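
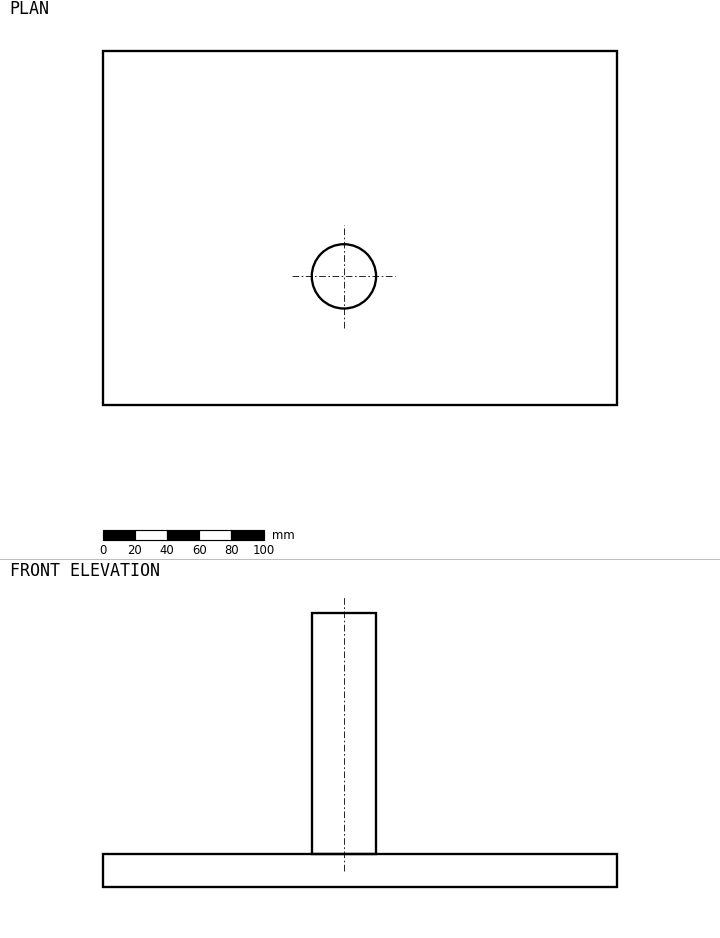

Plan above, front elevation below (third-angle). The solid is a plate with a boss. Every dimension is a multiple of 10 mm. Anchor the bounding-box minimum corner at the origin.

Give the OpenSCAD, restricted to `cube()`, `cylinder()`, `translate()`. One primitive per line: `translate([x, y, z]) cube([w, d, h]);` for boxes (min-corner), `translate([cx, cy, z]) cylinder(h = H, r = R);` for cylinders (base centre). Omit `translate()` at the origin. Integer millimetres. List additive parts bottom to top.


cube([320, 220, 20]);
translate([150, 80, 20]) cylinder(h = 150, r = 20);


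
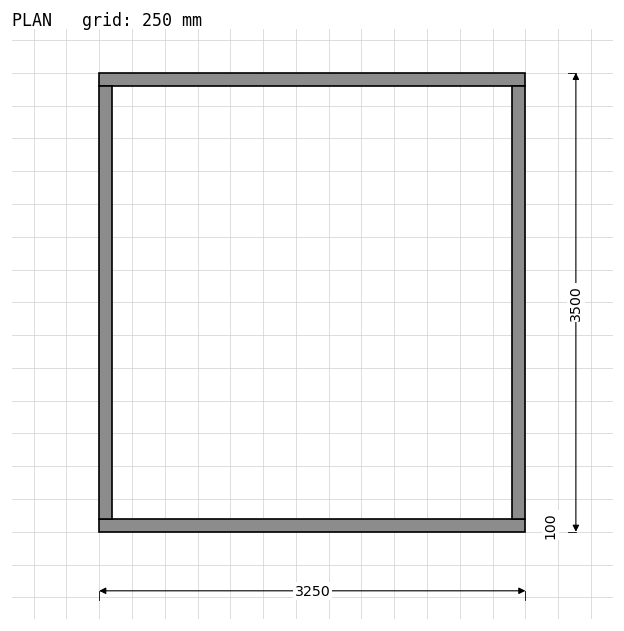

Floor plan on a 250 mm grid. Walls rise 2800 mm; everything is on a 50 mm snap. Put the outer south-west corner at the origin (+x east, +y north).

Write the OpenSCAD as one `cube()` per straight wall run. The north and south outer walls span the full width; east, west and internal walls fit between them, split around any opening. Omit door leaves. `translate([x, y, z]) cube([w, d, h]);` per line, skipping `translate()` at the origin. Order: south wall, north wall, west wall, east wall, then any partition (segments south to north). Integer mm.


cube([3250, 100, 2800]);
translate([0, 3400, 0]) cube([3250, 100, 2800]);
translate([0, 100, 0]) cube([100, 3300, 2800]);
translate([3150, 100, 0]) cube([100, 3300, 2800]);


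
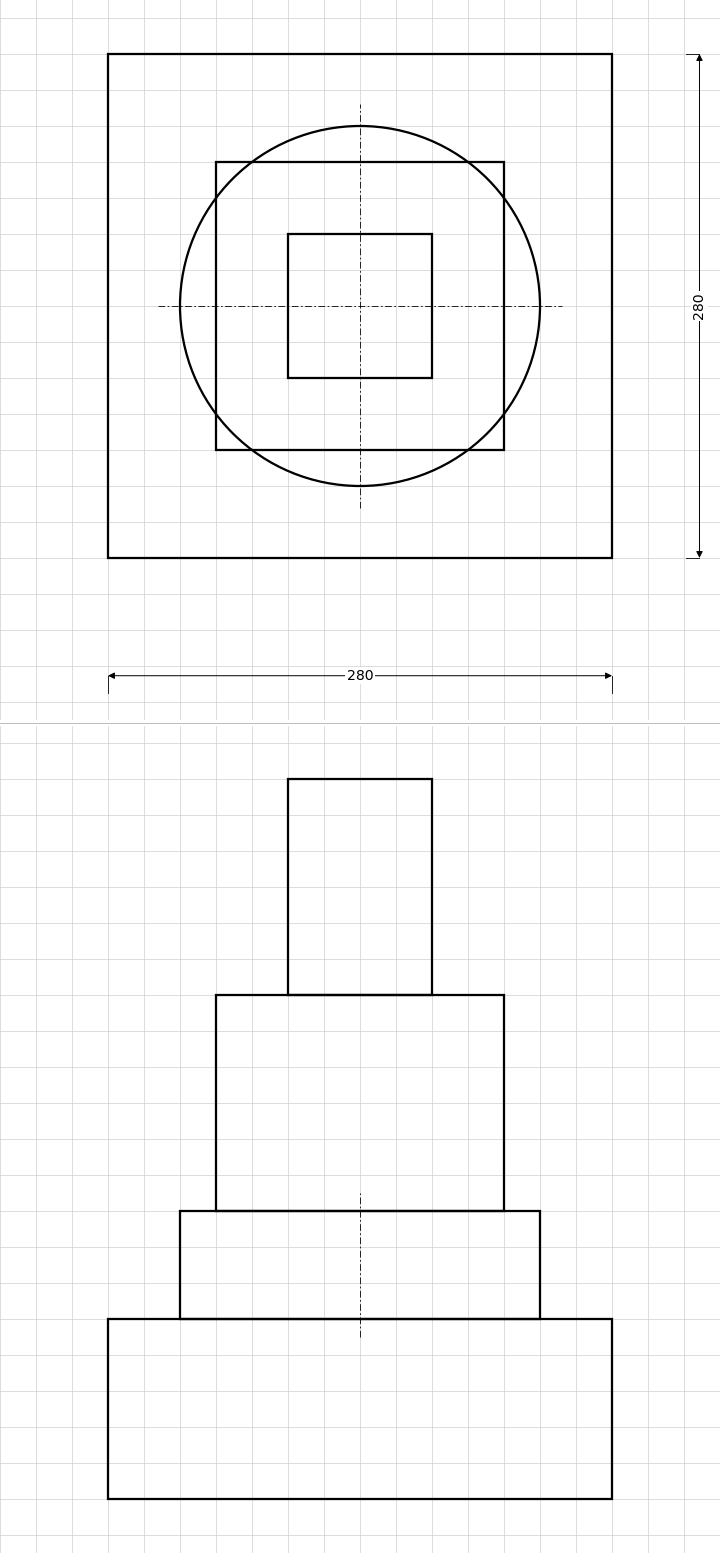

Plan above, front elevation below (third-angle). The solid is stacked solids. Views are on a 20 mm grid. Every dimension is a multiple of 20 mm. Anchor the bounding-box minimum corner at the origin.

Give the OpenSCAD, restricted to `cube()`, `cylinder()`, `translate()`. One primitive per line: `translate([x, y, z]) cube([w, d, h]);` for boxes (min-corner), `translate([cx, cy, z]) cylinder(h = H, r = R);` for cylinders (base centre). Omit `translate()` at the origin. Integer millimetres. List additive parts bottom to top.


cube([280, 280, 100]);
translate([140, 140, 100]) cylinder(h = 60, r = 100);
translate([60, 60, 160]) cube([160, 160, 120]);
translate([100, 100, 280]) cube([80, 80, 120]);


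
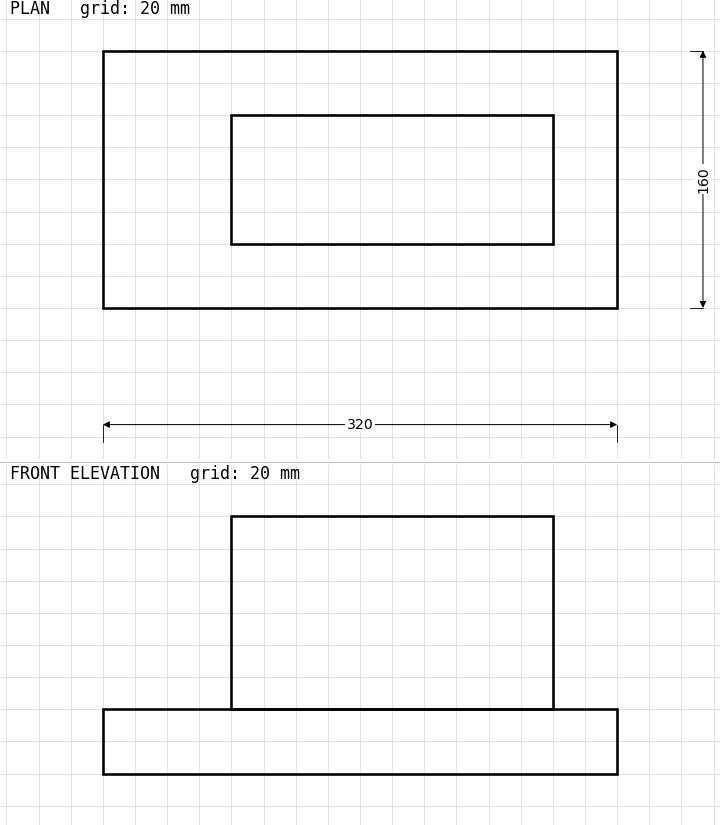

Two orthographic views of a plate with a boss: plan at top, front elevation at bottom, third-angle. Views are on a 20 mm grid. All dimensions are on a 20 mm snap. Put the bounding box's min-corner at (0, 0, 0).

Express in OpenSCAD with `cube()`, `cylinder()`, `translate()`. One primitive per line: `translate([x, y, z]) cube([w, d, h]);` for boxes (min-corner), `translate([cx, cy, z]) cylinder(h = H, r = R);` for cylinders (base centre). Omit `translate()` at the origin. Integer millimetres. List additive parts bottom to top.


cube([320, 160, 40]);
translate([80, 40, 40]) cube([200, 80, 120]);


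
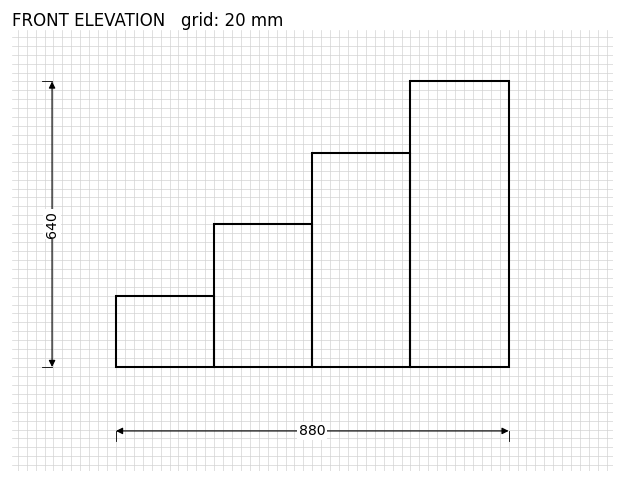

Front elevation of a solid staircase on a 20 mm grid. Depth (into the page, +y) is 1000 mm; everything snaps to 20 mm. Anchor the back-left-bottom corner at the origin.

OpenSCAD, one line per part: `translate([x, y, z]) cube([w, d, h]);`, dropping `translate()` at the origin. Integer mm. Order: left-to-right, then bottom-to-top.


cube([220, 1000, 160]);
translate([220, 0, 0]) cube([220, 1000, 320]);
translate([440, 0, 0]) cube([220, 1000, 480]);
translate([660, 0, 0]) cube([220, 1000, 640]);


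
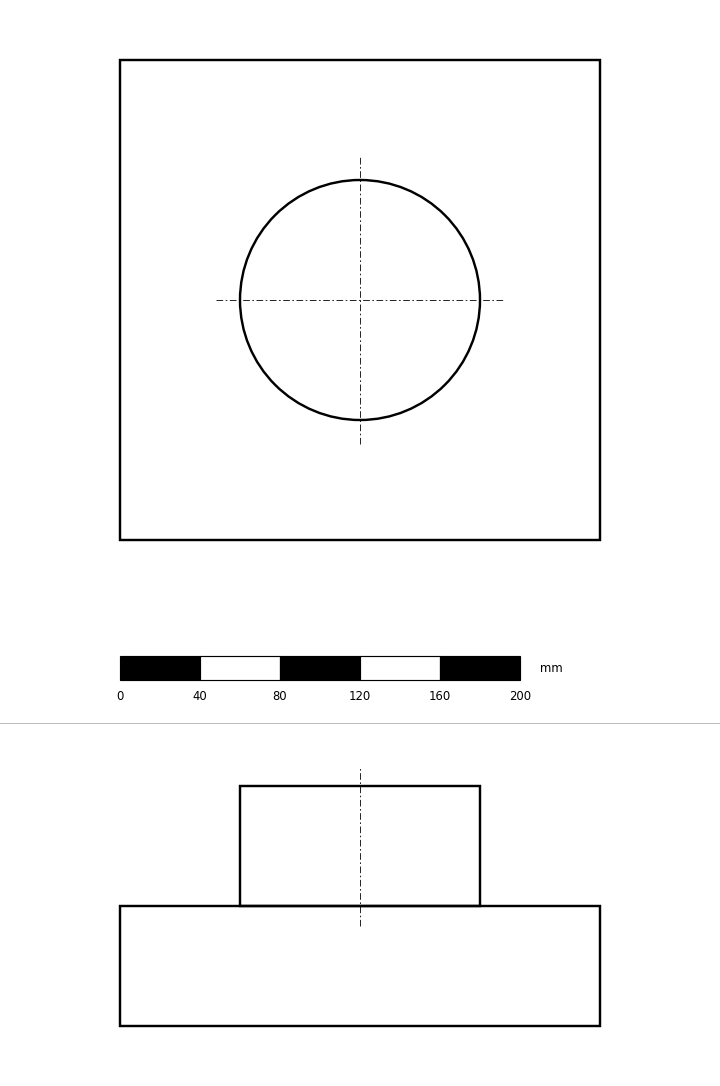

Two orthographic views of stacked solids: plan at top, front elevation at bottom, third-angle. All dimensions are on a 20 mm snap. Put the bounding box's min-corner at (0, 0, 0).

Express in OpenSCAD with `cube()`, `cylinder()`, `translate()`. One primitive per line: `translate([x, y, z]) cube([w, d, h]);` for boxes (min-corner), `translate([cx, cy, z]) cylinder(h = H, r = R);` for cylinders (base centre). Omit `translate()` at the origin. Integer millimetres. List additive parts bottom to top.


cube([240, 240, 60]);
translate([120, 120, 60]) cylinder(h = 60, r = 60);


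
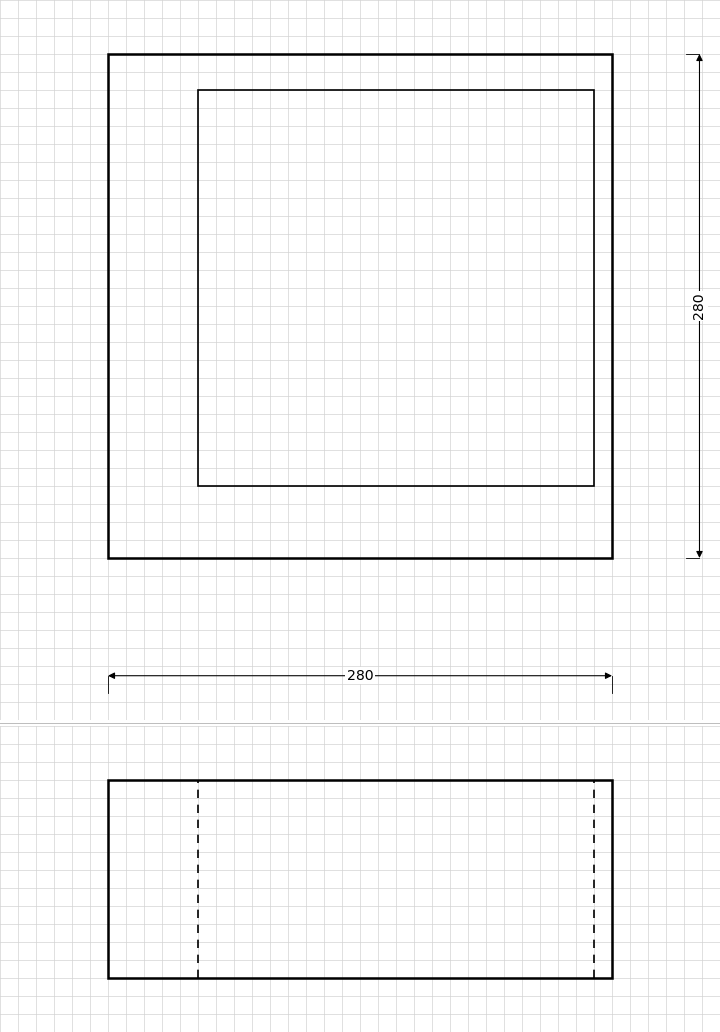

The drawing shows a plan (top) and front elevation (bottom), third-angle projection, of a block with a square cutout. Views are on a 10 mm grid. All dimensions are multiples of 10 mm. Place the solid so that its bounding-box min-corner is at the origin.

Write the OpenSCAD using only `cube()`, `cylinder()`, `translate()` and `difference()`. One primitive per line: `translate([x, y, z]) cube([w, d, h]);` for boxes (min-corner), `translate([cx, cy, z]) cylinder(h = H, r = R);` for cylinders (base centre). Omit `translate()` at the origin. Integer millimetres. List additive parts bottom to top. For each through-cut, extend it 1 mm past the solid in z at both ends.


difference() {
  cube([280, 280, 110]);
  translate([50, 40, -1]) cube([220, 220, 112]);
}


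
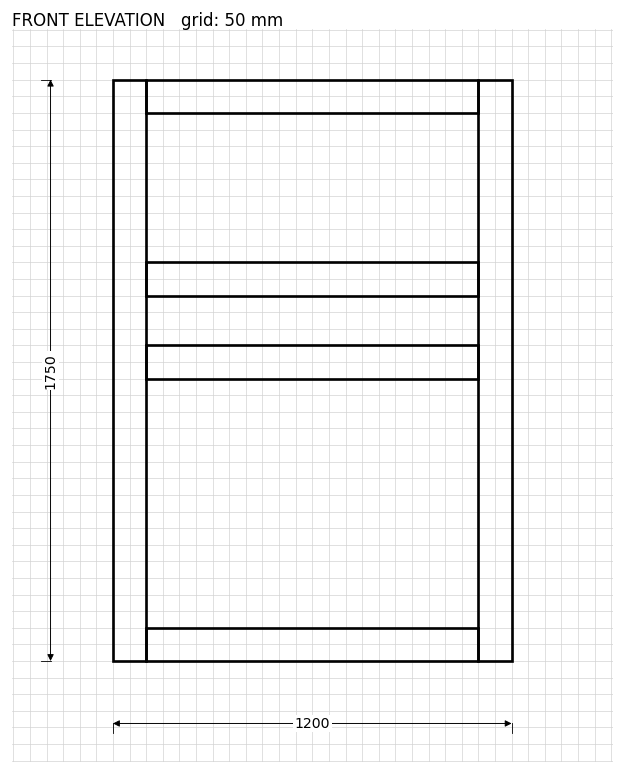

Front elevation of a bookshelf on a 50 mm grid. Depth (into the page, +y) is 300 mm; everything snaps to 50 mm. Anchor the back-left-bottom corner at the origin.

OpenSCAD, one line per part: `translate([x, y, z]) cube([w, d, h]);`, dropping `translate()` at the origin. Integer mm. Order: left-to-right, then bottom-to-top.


cube([100, 300, 1750]);
translate([100, 0, 0]) cube([1000, 300, 100]);
translate([100, 0, 850]) cube([1000, 300, 100]);
translate([100, 0, 1100]) cube([1000, 300, 100]);
translate([100, 0, 1650]) cube([1000, 300, 100]);
translate([1100, 0, 0]) cube([100, 300, 1750]);


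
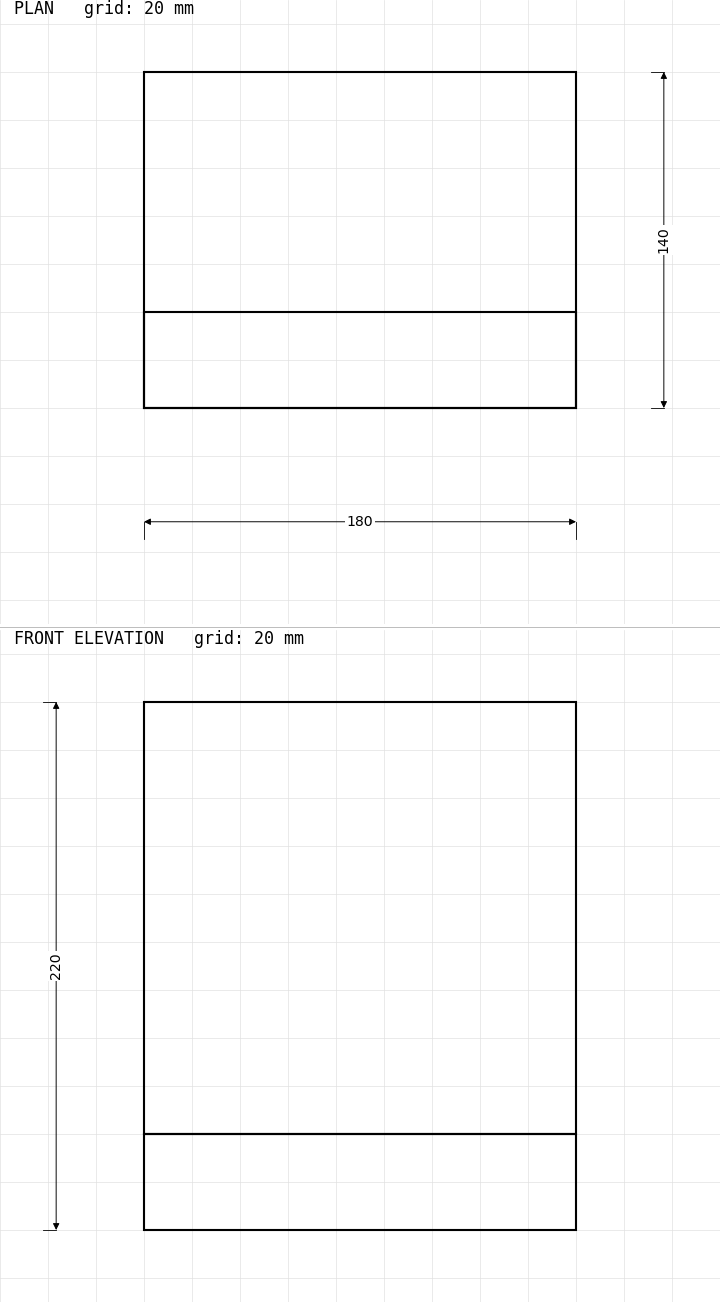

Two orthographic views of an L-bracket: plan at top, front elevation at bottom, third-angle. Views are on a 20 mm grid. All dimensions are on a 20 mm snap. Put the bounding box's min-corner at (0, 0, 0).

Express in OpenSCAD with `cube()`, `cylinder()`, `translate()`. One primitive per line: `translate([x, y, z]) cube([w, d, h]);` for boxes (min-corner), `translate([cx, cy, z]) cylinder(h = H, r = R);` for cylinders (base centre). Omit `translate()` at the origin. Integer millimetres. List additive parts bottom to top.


cube([180, 140, 40]);
translate([0, 0, 40]) cube([180, 40, 180]);


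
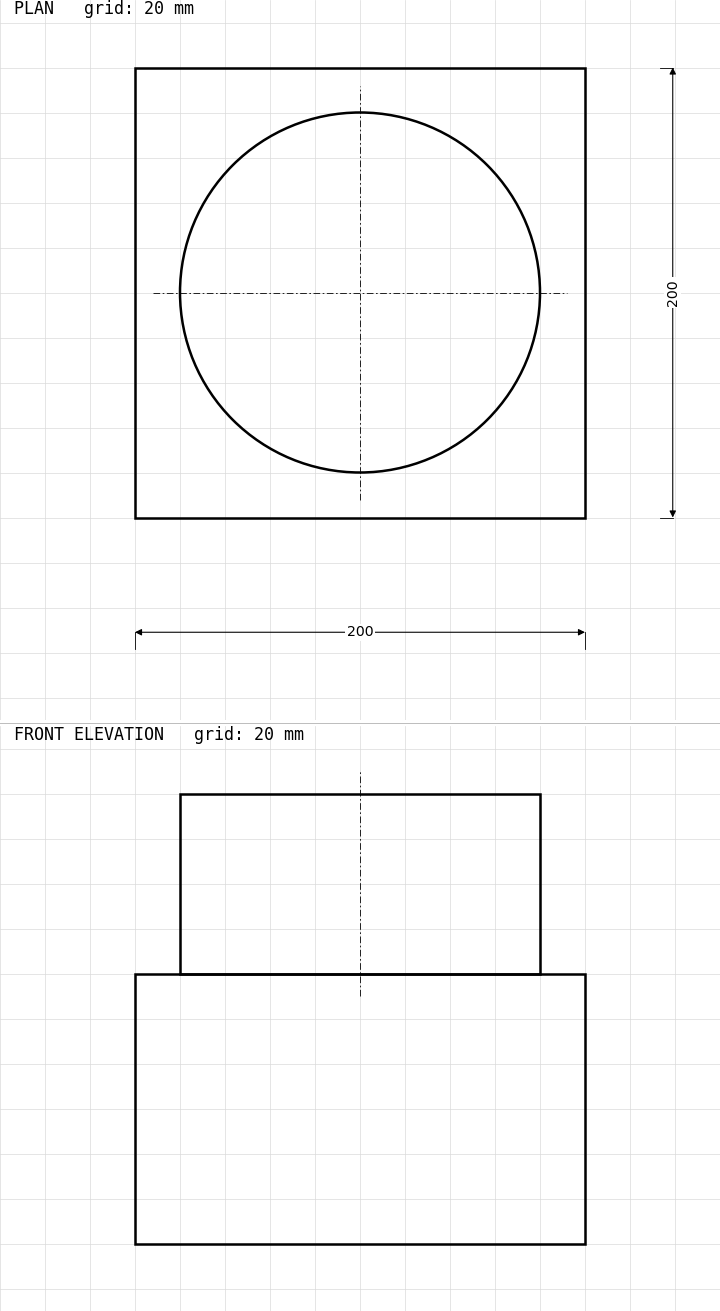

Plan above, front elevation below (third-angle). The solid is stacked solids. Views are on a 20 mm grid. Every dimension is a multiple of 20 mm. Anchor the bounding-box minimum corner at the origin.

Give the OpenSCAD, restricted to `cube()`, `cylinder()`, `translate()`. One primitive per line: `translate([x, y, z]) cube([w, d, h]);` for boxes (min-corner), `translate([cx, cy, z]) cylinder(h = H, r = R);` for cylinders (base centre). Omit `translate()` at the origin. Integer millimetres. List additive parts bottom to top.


cube([200, 200, 120]);
translate([100, 100, 120]) cylinder(h = 80, r = 80);


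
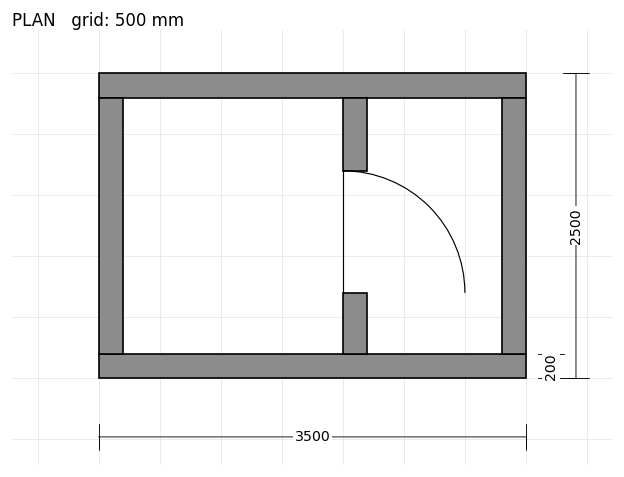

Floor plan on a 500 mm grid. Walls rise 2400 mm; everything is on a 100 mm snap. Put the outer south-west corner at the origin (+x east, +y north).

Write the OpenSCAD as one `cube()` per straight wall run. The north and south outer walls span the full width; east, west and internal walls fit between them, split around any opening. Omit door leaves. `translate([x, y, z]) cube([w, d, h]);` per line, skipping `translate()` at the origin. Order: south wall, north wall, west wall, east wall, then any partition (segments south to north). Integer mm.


cube([3500, 200, 2400]);
translate([0, 2300, 0]) cube([3500, 200, 2400]);
translate([0, 200, 0]) cube([200, 2100, 2400]);
translate([3300, 200, 0]) cube([200, 2100, 2400]);
translate([2000, 200, 0]) cube([200, 500, 2400]);
translate([2000, 1700, 0]) cube([200, 600, 2400]);


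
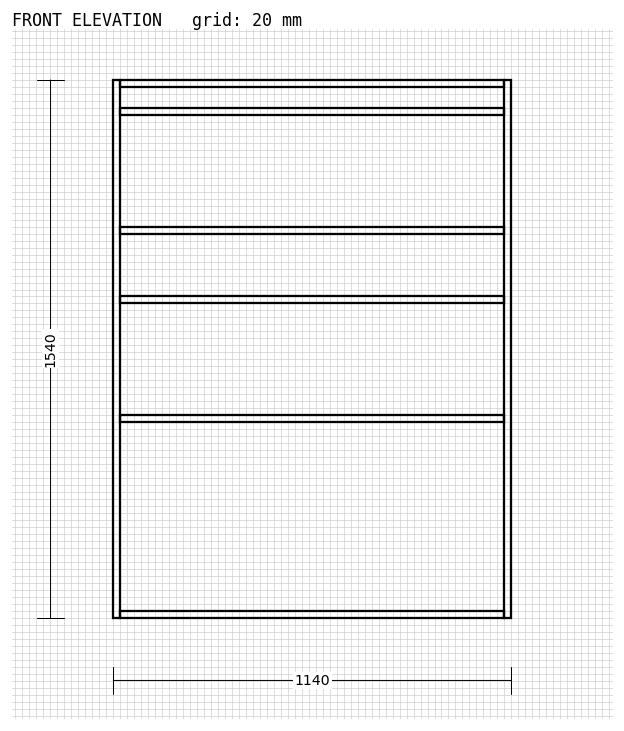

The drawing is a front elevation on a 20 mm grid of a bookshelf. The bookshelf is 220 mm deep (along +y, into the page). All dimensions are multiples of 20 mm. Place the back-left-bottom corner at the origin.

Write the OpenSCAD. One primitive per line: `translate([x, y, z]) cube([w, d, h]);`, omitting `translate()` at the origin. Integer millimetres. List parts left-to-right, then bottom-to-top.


cube([20, 220, 1540]);
translate([20, 0, 0]) cube([1100, 220, 20]);
translate([20, 0, 560]) cube([1100, 220, 20]);
translate([20, 0, 900]) cube([1100, 220, 20]);
translate([20, 0, 1100]) cube([1100, 220, 20]);
translate([20, 0, 1440]) cube([1100, 220, 20]);
translate([20, 0, 1520]) cube([1100, 220, 20]);
translate([1120, 0, 0]) cube([20, 220, 1540]);


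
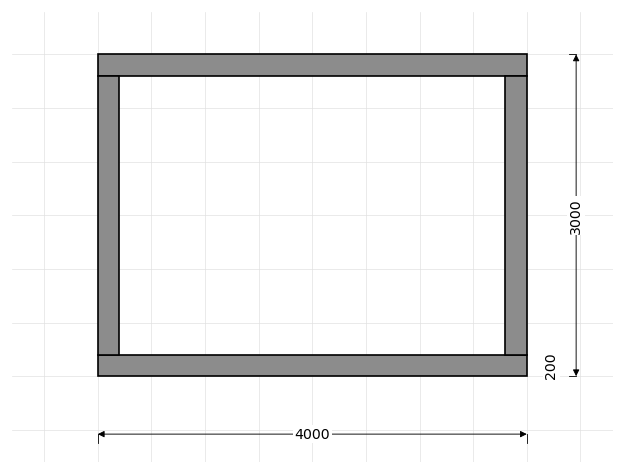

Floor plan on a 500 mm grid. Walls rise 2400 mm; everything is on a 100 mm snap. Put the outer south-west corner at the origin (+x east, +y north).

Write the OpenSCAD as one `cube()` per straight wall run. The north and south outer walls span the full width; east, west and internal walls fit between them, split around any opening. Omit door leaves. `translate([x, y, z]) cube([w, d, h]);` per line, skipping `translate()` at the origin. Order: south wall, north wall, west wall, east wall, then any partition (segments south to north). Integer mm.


cube([4000, 200, 2400]);
translate([0, 2800, 0]) cube([4000, 200, 2400]);
translate([0, 200, 0]) cube([200, 2600, 2400]);
translate([3800, 200, 0]) cube([200, 2600, 2400]);


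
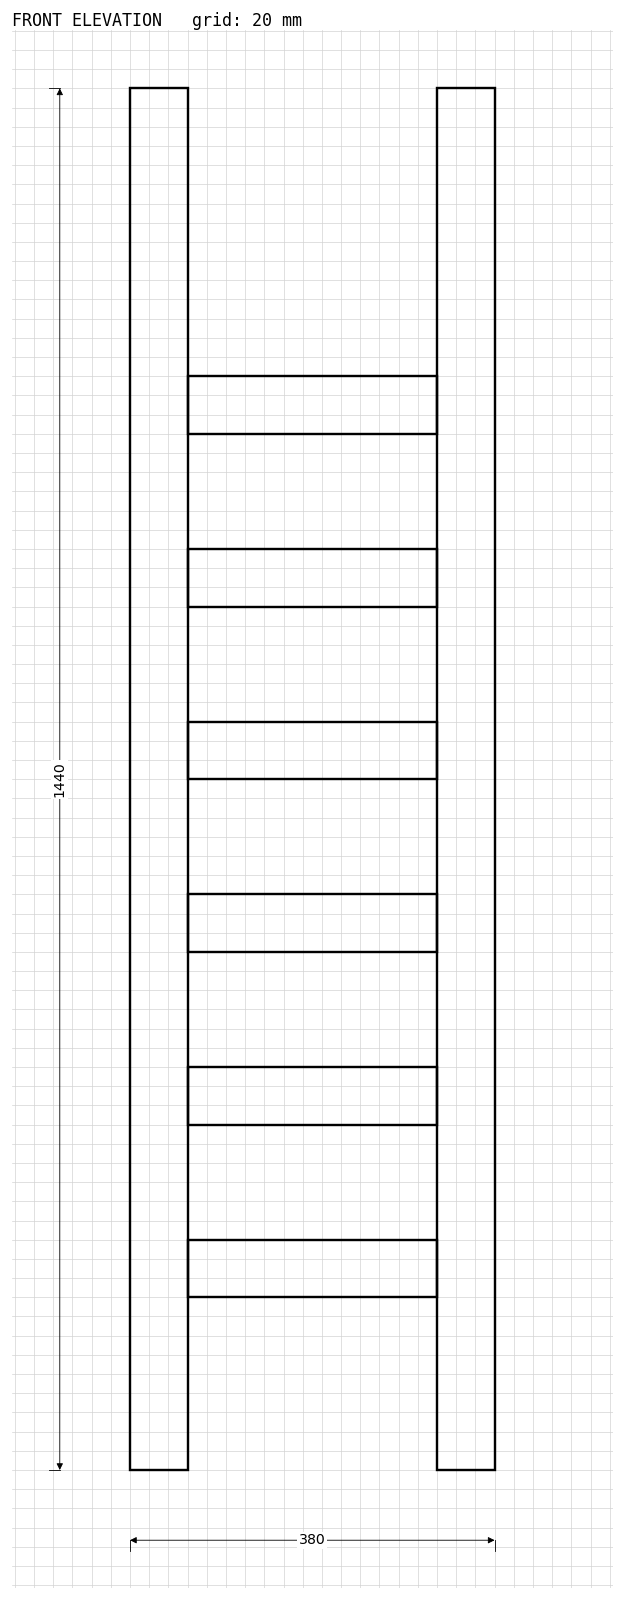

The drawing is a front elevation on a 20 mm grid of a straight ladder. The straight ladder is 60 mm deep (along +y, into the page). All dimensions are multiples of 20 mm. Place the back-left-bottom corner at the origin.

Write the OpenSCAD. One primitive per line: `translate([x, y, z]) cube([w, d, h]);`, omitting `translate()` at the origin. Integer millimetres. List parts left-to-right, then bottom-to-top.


cube([60, 60, 1440]);
translate([60, 0, 180]) cube([260, 60, 60]);
translate([60, 0, 360]) cube([260, 60, 60]);
translate([60, 0, 540]) cube([260, 60, 60]);
translate([60, 0, 720]) cube([260, 60, 60]);
translate([60, 0, 900]) cube([260, 60, 60]);
translate([60, 0, 1080]) cube([260, 60, 60]);
translate([320, 0, 0]) cube([60, 60, 1440]);


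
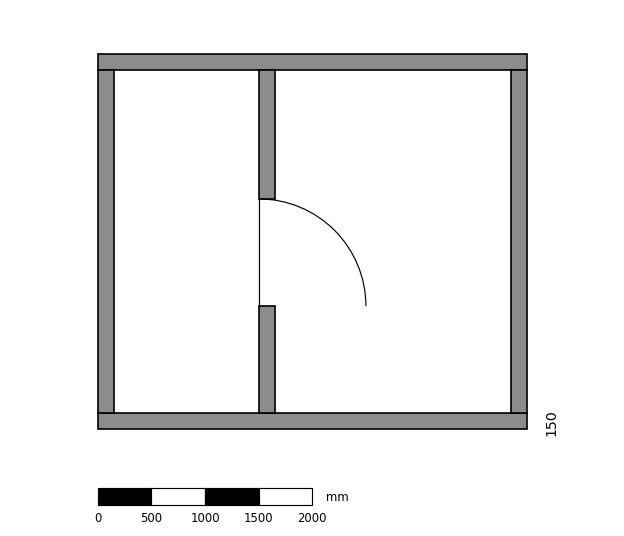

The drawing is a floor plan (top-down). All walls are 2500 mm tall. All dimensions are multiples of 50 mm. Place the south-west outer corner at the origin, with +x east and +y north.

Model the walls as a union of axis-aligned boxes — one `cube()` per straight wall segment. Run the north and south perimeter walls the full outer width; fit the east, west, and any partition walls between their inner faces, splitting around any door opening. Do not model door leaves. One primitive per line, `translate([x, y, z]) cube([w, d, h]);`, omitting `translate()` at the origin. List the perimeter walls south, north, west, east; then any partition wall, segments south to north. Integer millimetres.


cube([4000, 150, 2500]);
translate([0, 3350, 0]) cube([4000, 150, 2500]);
translate([0, 150, 0]) cube([150, 3200, 2500]);
translate([3850, 150, 0]) cube([150, 3200, 2500]);
translate([1500, 150, 0]) cube([150, 1000, 2500]);
translate([1500, 2150, 0]) cube([150, 1200, 2500]);


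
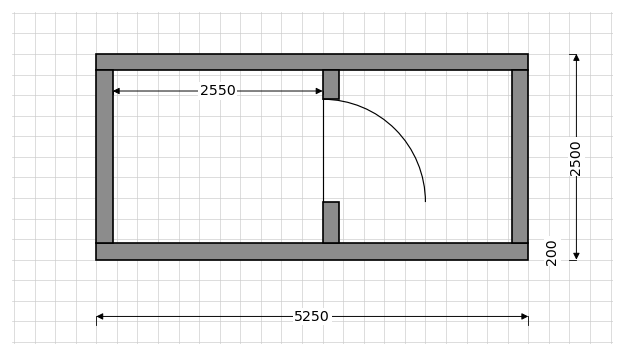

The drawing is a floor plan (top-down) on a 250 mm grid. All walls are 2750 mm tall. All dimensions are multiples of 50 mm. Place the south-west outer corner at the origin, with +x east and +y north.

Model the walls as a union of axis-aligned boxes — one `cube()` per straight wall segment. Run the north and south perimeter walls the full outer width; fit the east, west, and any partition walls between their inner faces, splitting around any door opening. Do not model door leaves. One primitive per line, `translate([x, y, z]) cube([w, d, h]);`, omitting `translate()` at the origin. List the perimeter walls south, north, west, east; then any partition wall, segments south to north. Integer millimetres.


cube([5250, 200, 2750]);
translate([0, 2300, 0]) cube([5250, 200, 2750]);
translate([0, 200, 0]) cube([200, 2100, 2750]);
translate([5050, 200, 0]) cube([200, 2100, 2750]);
translate([2750, 200, 0]) cube([200, 500, 2750]);
translate([2750, 1950, 0]) cube([200, 350, 2750]);


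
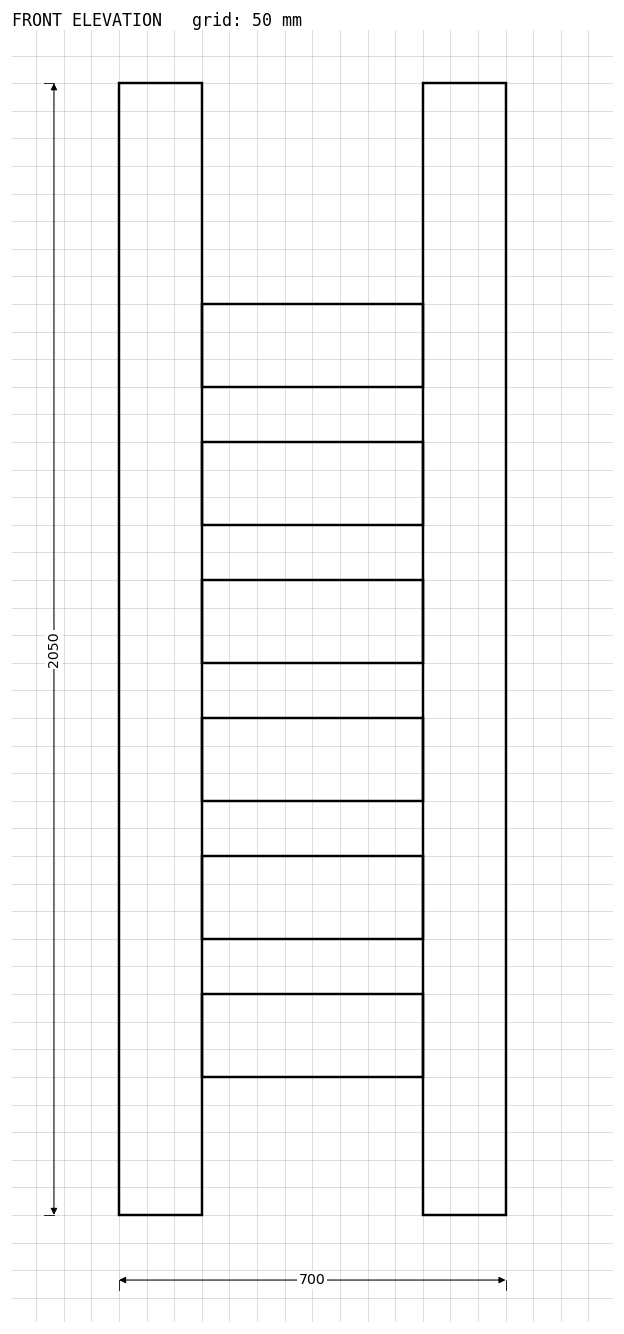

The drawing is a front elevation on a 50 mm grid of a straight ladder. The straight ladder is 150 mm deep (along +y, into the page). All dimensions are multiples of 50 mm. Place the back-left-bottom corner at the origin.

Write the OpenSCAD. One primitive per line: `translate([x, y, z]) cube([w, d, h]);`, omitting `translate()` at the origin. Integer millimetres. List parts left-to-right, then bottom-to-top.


cube([150, 150, 2050]);
translate([150, 0, 250]) cube([400, 150, 150]);
translate([150, 0, 500]) cube([400, 150, 150]);
translate([150, 0, 750]) cube([400, 150, 150]);
translate([150, 0, 1000]) cube([400, 150, 150]);
translate([150, 0, 1250]) cube([400, 150, 150]);
translate([150, 0, 1500]) cube([400, 150, 150]);
translate([550, 0, 0]) cube([150, 150, 2050]);


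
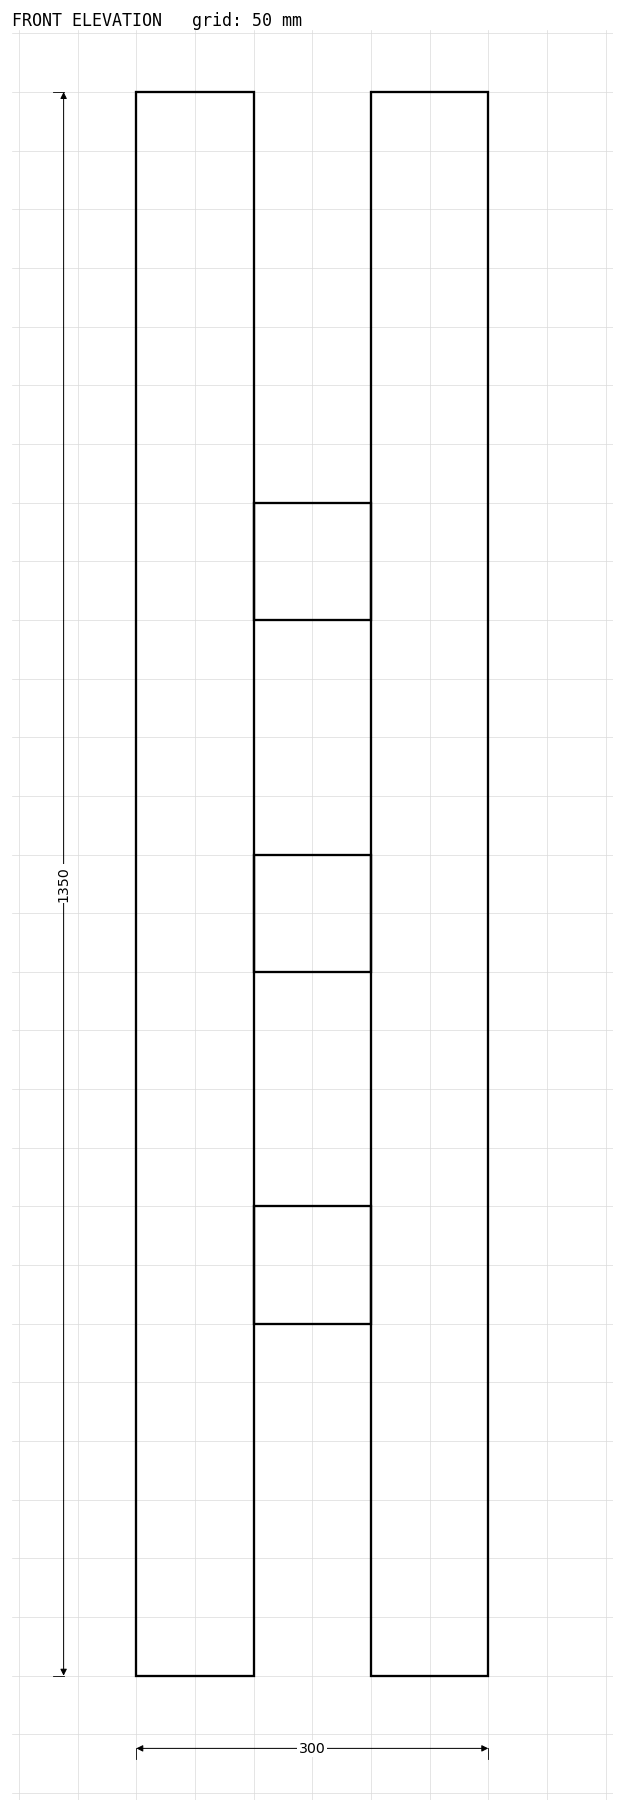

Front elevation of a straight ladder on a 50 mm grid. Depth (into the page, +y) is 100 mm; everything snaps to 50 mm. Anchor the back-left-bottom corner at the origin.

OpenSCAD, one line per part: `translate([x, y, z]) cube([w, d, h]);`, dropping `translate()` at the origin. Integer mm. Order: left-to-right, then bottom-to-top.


cube([100, 100, 1350]);
translate([100, 0, 300]) cube([100, 100, 100]);
translate([100, 0, 600]) cube([100, 100, 100]);
translate([100, 0, 900]) cube([100, 100, 100]);
translate([200, 0, 0]) cube([100, 100, 1350]);


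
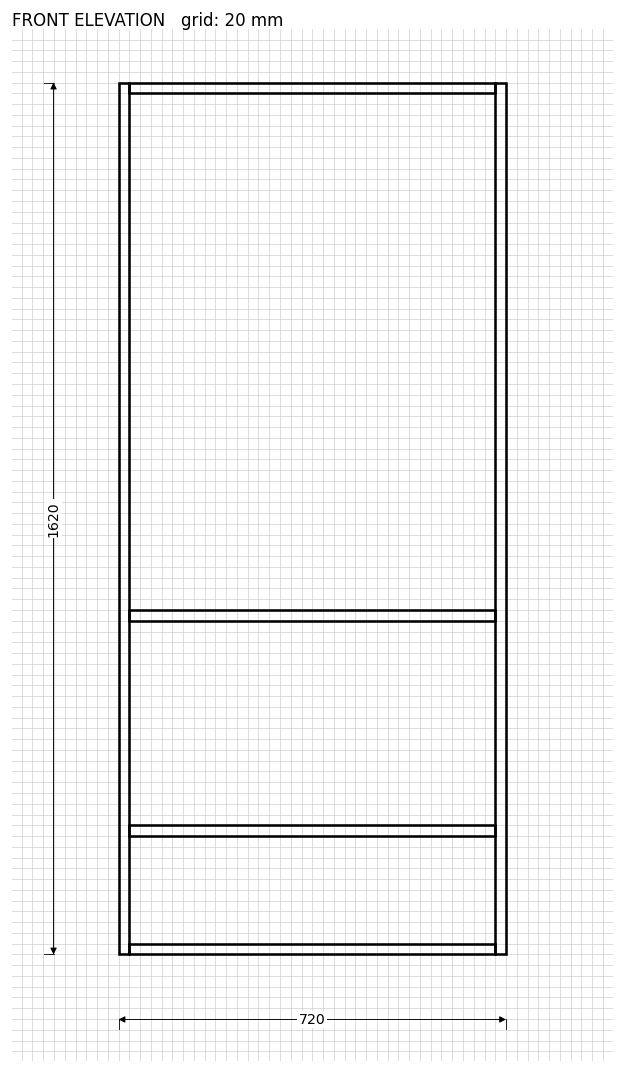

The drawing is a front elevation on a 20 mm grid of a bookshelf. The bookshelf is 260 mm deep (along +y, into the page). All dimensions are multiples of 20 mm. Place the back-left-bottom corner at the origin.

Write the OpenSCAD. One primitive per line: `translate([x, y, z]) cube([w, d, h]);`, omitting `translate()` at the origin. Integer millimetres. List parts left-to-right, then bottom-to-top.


cube([20, 260, 1620]);
translate([20, 0, 0]) cube([680, 260, 20]);
translate([20, 0, 220]) cube([680, 260, 20]);
translate([20, 0, 620]) cube([680, 260, 20]);
translate([20, 0, 1600]) cube([680, 260, 20]);
translate([700, 0, 0]) cube([20, 260, 1620]);


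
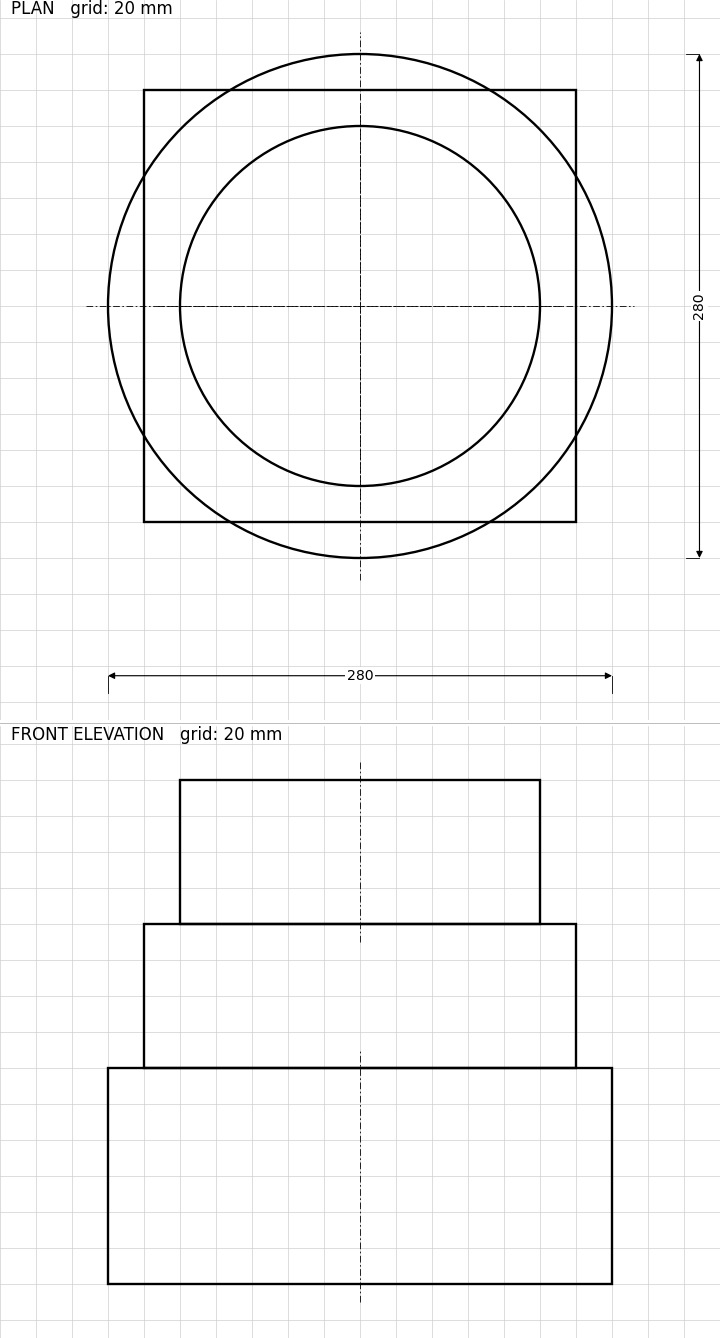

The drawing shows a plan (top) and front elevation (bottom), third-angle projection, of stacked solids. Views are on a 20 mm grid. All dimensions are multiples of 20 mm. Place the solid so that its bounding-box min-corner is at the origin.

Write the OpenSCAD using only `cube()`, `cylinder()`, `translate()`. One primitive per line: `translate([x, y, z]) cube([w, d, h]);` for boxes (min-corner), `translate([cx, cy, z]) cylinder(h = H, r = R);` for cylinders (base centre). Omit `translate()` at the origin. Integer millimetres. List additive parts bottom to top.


translate([140, 140, 0]) cylinder(h = 120, r = 140);
translate([20, 20, 120]) cube([240, 240, 80]);
translate([140, 140, 200]) cylinder(h = 80, r = 100);


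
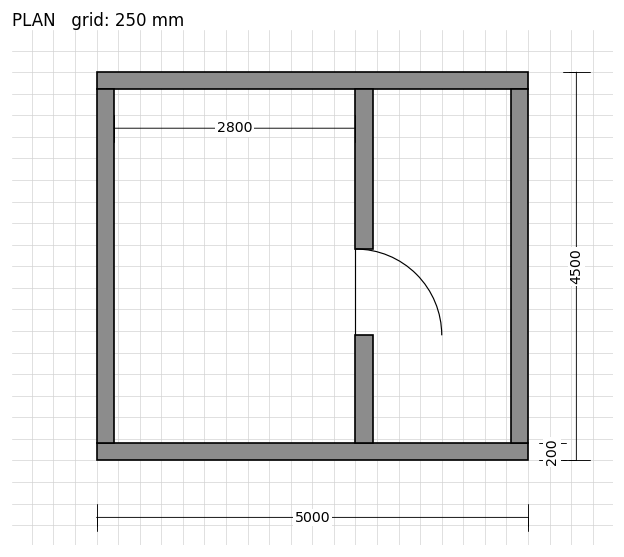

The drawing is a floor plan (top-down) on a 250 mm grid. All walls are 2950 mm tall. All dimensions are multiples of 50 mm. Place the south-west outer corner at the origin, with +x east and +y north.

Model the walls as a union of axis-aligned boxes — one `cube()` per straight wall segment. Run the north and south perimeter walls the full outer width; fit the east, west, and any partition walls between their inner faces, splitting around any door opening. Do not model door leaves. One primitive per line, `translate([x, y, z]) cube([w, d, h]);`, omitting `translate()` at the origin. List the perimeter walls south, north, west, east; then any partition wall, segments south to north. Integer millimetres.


cube([5000, 200, 2950]);
translate([0, 4300, 0]) cube([5000, 200, 2950]);
translate([0, 200, 0]) cube([200, 4100, 2950]);
translate([4800, 200, 0]) cube([200, 4100, 2950]);
translate([3000, 200, 0]) cube([200, 1250, 2950]);
translate([3000, 2450, 0]) cube([200, 1850, 2950]);


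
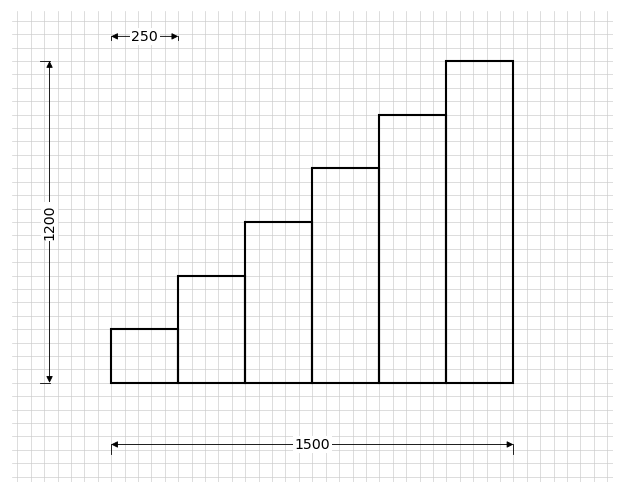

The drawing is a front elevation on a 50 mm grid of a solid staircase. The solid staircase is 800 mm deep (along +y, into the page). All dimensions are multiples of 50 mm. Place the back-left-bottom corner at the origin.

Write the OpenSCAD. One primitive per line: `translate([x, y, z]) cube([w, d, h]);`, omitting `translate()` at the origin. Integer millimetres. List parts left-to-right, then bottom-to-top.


cube([250, 800, 200]);
translate([250, 0, 0]) cube([250, 800, 400]);
translate([500, 0, 0]) cube([250, 800, 600]);
translate([750, 0, 0]) cube([250, 800, 800]);
translate([1000, 0, 0]) cube([250, 800, 1000]);
translate([1250, 0, 0]) cube([250, 800, 1200]);


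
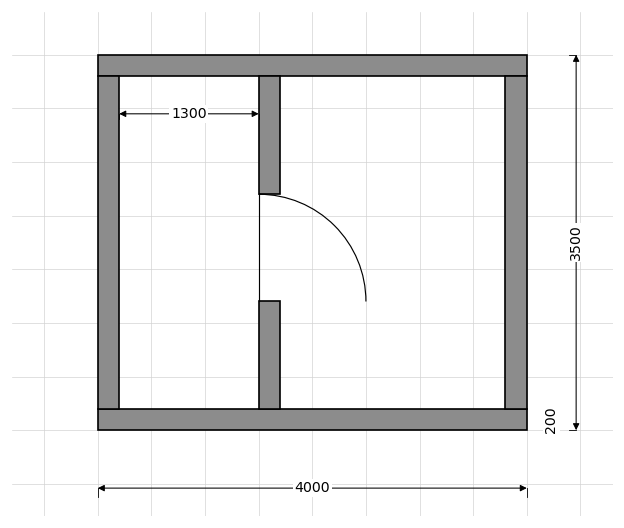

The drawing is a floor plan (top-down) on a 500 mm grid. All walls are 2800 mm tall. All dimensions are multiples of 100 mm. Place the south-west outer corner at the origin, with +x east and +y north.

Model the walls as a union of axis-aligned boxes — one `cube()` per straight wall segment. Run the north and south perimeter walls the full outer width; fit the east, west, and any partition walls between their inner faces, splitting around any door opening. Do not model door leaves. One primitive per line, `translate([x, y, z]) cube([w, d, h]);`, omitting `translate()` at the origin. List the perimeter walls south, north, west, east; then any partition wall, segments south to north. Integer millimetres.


cube([4000, 200, 2800]);
translate([0, 3300, 0]) cube([4000, 200, 2800]);
translate([0, 200, 0]) cube([200, 3100, 2800]);
translate([3800, 200, 0]) cube([200, 3100, 2800]);
translate([1500, 200, 0]) cube([200, 1000, 2800]);
translate([1500, 2200, 0]) cube([200, 1100, 2800]);


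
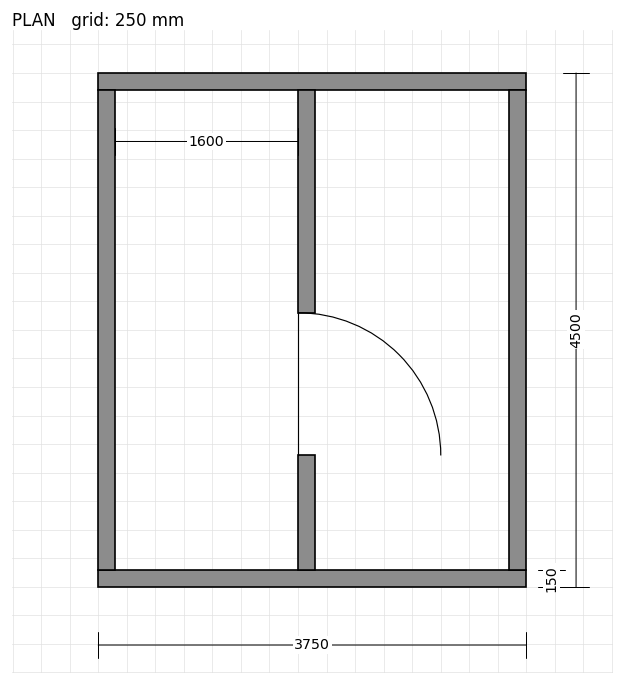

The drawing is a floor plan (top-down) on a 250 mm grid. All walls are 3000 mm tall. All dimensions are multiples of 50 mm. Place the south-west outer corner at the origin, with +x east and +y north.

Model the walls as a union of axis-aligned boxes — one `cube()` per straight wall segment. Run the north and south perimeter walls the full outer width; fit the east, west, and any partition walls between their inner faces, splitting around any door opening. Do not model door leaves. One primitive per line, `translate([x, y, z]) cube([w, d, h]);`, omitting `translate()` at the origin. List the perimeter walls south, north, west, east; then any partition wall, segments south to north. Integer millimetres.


cube([3750, 150, 3000]);
translate([0, 4350, 0]) cube([3750, 150, 3000]);
translate([0, 150, 0]) cube([150, 4200, 3000]);
translate([3600, 150, 0]) cube([150, 4200, 3000]);
translate([1750, 150, 0]) cube([150, 1000, 3000]);
translate([1750, 2400, 0]) cube([150, 1950, 3000]);


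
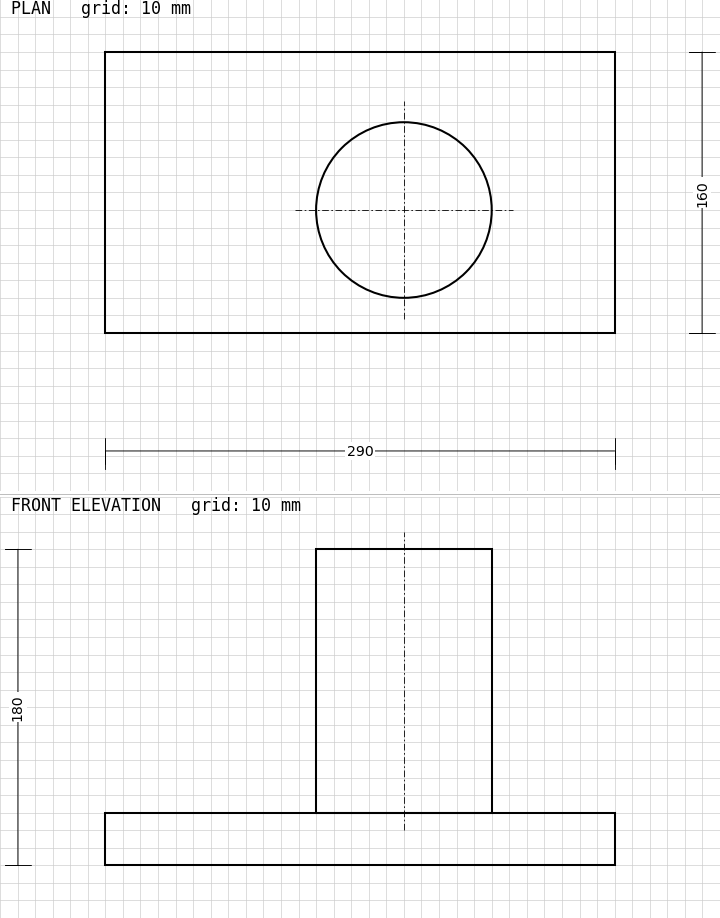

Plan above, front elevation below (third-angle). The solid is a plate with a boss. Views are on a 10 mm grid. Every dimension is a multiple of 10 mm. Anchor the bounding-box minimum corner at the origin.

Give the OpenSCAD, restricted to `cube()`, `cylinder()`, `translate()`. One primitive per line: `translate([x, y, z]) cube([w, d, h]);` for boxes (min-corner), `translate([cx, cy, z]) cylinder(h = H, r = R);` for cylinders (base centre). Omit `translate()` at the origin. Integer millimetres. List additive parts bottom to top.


cube([290, 160, 30]);
translate([170, 70, 30]) cylinder(h = 150, r = 50);


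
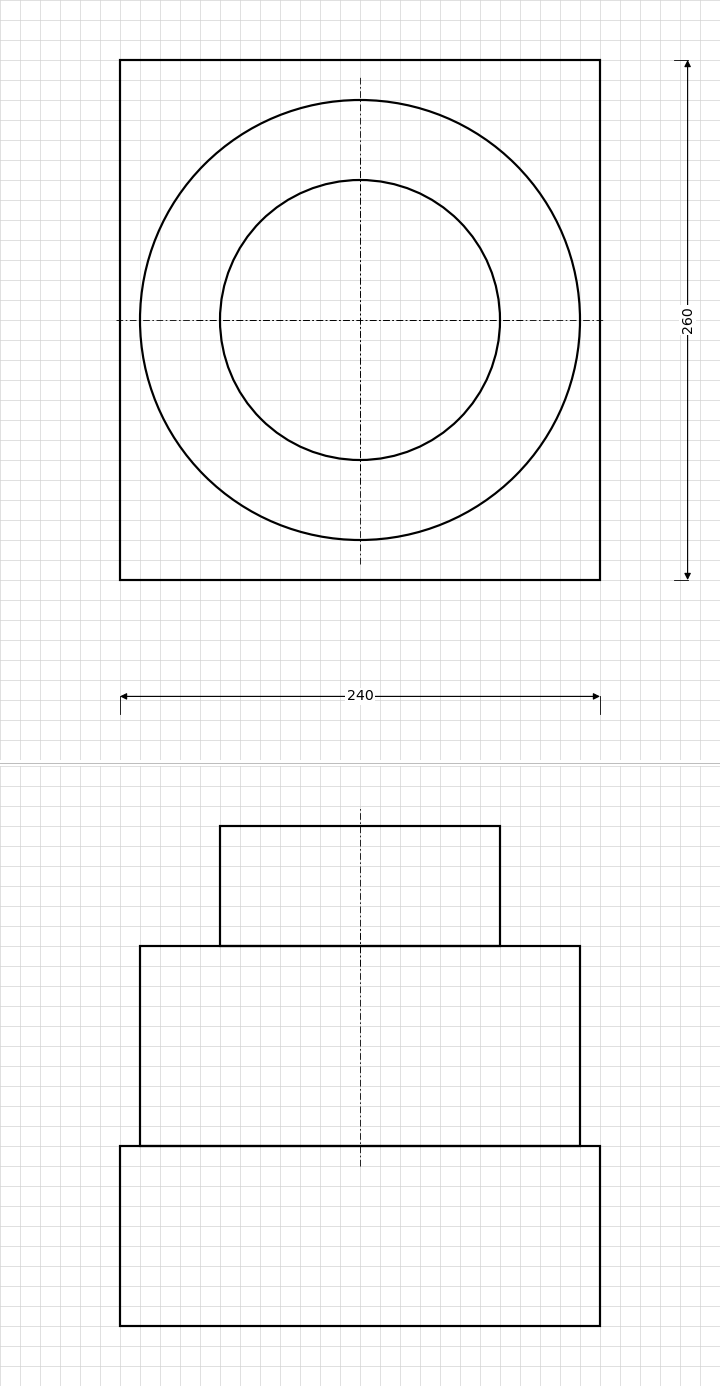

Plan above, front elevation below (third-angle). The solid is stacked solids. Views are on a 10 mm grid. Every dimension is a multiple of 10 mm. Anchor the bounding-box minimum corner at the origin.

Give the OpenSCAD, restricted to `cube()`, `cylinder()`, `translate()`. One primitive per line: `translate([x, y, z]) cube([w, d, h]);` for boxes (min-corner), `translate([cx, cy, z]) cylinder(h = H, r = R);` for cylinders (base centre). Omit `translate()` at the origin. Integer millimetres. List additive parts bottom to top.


cube([240, 260, 90]);
translate([120, 130, 90]) cylinder(h = 100, r = 110);
translate([120, 130, 190]) cylinder(h = 60, r = 70);


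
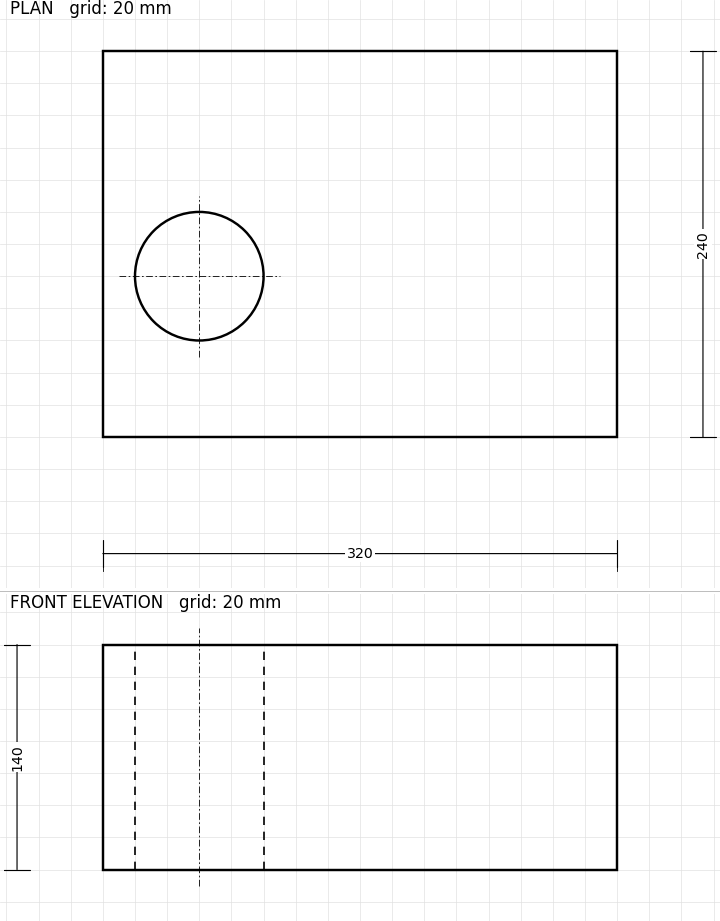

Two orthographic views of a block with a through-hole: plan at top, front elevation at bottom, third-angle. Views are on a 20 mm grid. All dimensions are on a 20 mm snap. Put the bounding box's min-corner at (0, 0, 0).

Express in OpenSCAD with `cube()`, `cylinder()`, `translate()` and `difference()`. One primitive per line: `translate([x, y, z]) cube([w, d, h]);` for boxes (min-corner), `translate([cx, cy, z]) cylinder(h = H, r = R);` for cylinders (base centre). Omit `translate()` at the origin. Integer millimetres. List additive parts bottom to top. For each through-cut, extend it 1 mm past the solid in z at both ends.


difference() {
  cube([320, 240, 140]);
  translate([60, 100, -1]) cylinder(h = 142, r = 40);
}


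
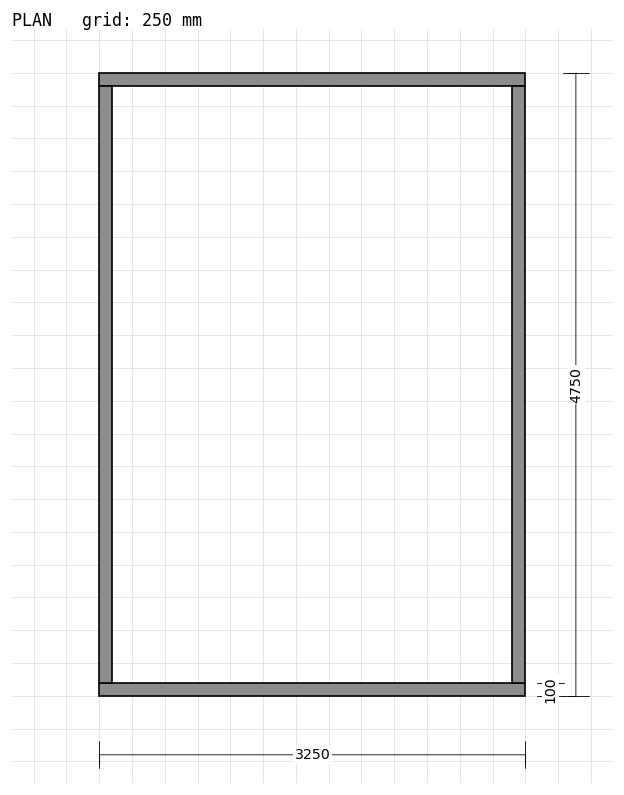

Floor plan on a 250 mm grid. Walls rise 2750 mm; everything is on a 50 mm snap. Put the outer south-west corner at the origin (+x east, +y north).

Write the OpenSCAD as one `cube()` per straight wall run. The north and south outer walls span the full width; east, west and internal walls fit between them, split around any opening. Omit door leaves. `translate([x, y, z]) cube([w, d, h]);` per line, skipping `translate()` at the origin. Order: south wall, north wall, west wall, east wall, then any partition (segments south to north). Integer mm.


cube([3250, 100, 2750]);
translate([0, 4650, 0]) cube([3250, 100, 2750]);
translate([0, 100, 0]) cube([100, 4550, 2750]);
translate([3150, 100, 0]) cube([100, 4550, 2750]);


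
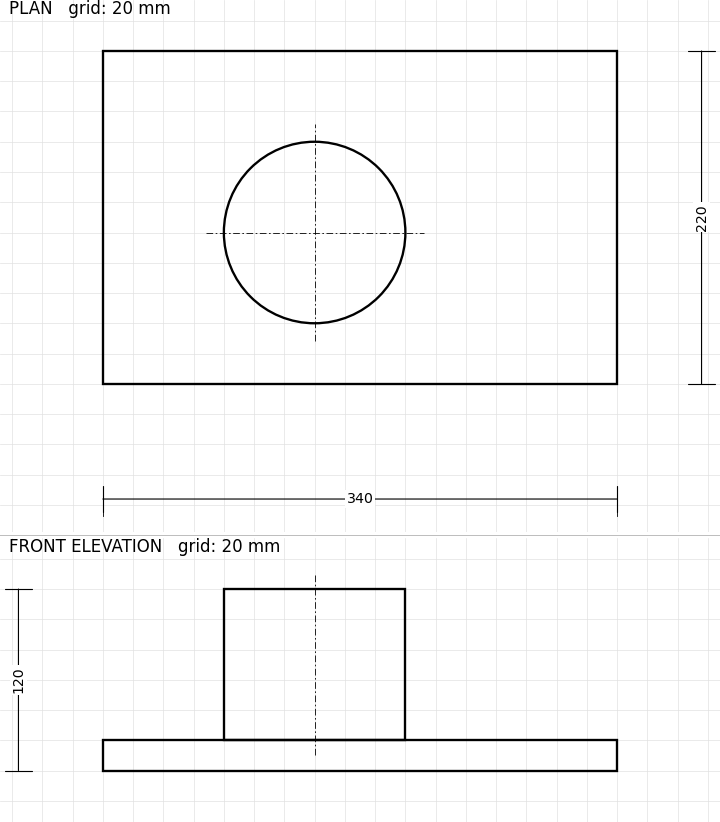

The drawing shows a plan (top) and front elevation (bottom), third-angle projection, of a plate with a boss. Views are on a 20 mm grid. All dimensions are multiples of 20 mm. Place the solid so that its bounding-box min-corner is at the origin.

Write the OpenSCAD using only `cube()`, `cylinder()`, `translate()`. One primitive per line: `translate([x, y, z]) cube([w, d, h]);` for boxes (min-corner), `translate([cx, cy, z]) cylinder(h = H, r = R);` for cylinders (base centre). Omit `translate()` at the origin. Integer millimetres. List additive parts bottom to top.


cube([340, 220, 20]);
translate([140, 100, 20]) cylinder(h = 100, r = 60);


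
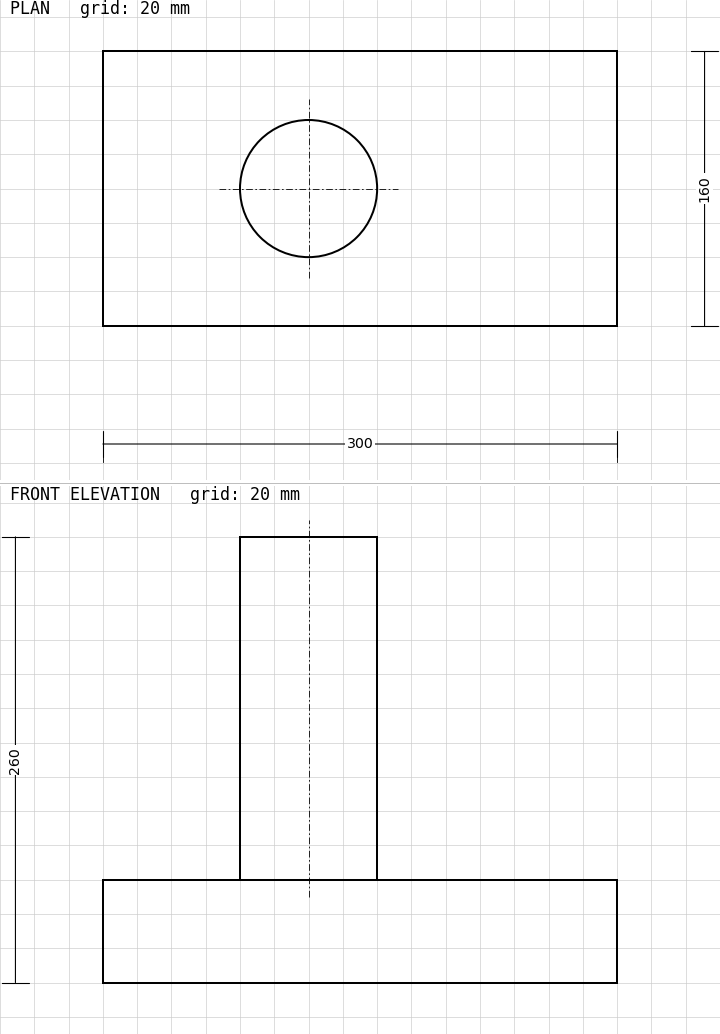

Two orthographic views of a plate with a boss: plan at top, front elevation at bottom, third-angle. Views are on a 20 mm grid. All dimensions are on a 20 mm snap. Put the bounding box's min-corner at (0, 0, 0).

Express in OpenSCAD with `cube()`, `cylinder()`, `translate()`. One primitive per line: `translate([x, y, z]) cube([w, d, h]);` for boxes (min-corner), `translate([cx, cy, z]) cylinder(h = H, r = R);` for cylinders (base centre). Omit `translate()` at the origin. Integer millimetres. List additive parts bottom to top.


cube([300, 160, 60]);
translate([120, 80, 60]) cylinder(h = 200, r = 40);


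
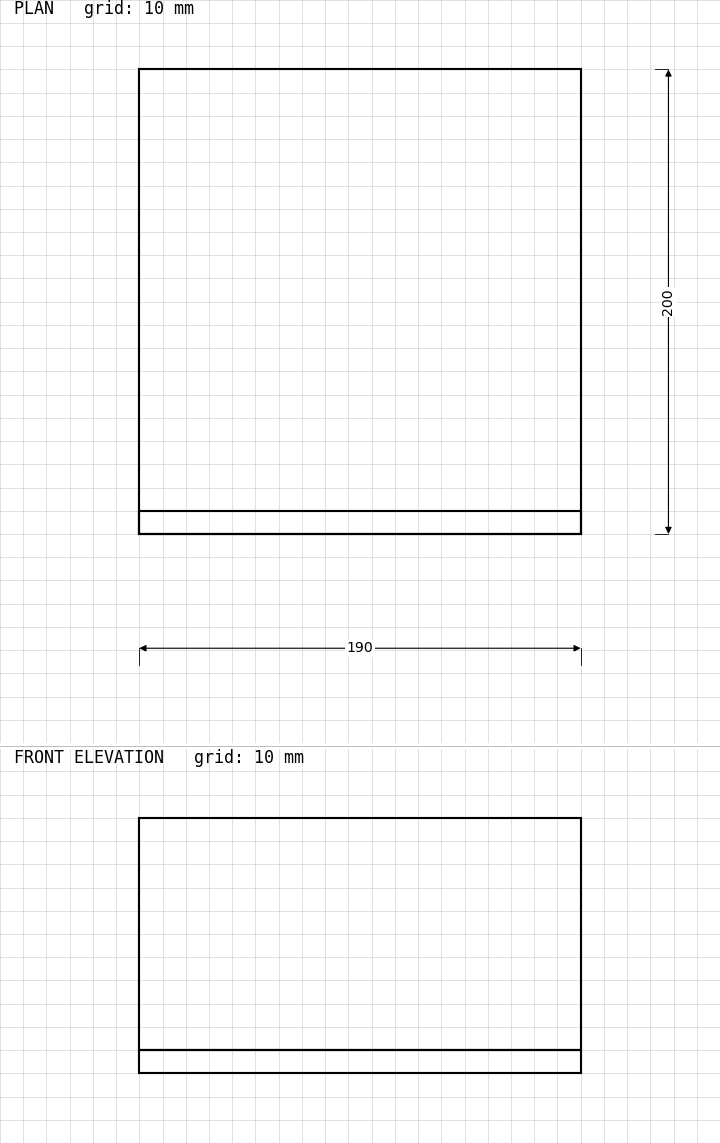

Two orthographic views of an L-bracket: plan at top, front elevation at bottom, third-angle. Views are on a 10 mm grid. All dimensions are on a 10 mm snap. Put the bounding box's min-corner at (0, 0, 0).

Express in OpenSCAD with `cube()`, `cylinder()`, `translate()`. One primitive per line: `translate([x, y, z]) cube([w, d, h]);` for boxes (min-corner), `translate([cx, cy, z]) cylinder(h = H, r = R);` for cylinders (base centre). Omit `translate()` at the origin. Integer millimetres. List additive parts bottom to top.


cube([190, 200, 10]);
translate([0, 0, 10]) cube([190, 10, 100]);


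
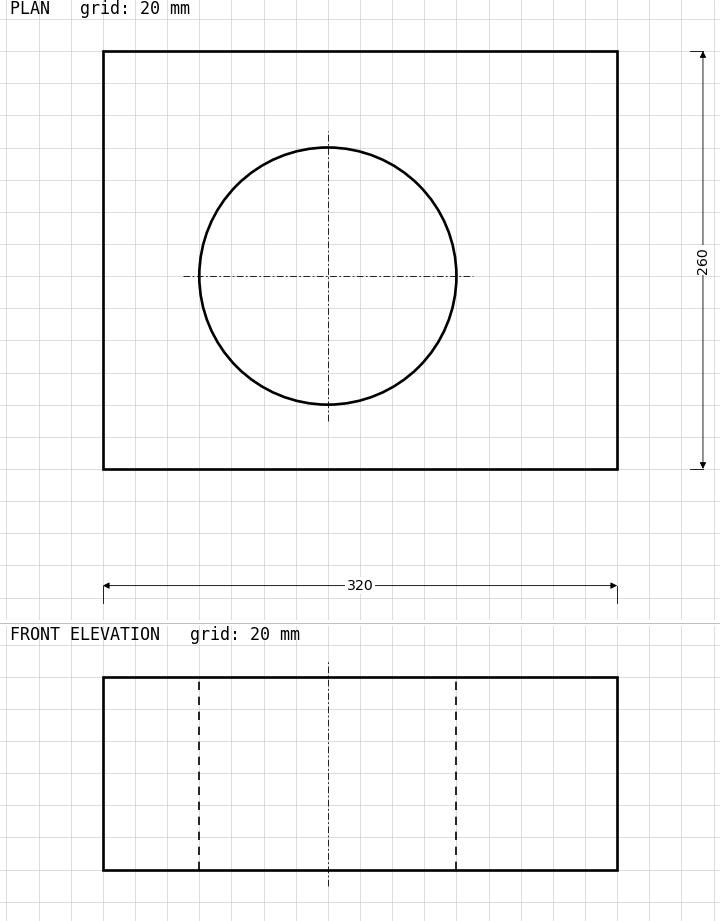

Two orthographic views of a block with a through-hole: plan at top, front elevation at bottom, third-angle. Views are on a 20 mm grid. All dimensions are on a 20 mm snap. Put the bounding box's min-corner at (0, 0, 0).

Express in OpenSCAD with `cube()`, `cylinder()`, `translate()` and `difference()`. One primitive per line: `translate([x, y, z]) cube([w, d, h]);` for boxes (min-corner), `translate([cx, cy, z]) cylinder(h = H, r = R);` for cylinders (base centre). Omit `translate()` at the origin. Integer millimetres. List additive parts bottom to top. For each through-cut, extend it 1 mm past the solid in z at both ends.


difference() {
  cube([320, 260, 120]);
  translate([140, 120, -1]) cylinder(h = 122, r = 80);
}


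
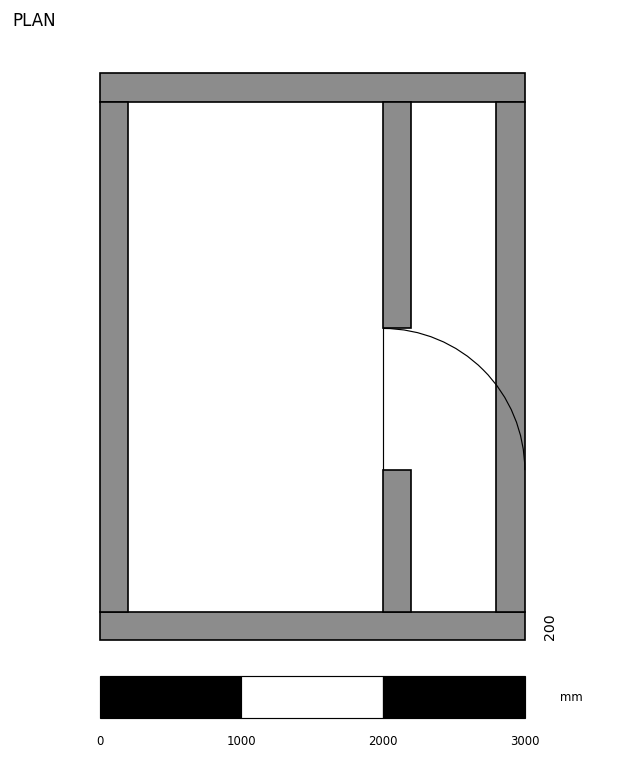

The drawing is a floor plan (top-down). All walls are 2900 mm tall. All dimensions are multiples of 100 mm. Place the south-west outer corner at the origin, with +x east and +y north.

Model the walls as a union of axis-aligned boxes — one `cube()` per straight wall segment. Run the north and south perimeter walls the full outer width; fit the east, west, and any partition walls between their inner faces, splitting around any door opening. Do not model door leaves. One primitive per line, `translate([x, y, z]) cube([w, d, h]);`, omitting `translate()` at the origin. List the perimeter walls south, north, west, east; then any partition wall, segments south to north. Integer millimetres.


cube([3000, 200, 2900]);
translate([0, 3800, 0]) cube([3000, 200, 2900]);
translate([0, 200, 0]) cube([200, 3600, 2900]);
translate([2800, 200, 0]) cube([200, 3600, 2900]);
translate([2000, 200, 0]) cube([200, 1000, 2900]);
translate([2000, 2200, 0]) cube([200, 1600, 2900]);


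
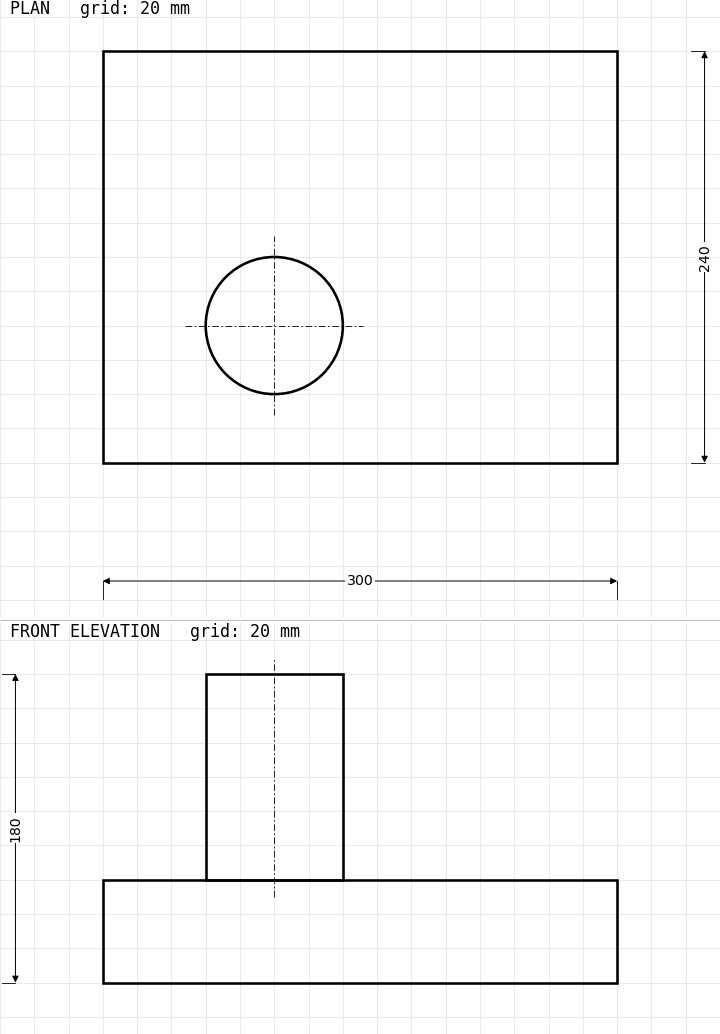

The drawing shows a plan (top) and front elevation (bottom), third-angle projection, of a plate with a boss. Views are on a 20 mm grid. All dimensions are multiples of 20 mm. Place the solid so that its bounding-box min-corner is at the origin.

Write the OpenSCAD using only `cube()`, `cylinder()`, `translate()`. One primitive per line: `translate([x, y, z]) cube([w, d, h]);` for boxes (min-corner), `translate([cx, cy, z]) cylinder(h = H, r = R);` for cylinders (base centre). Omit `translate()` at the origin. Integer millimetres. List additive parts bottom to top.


cube([300, 240, 60]);
translate([100, 80, 60]) cylinder(h = 120, r = 40);


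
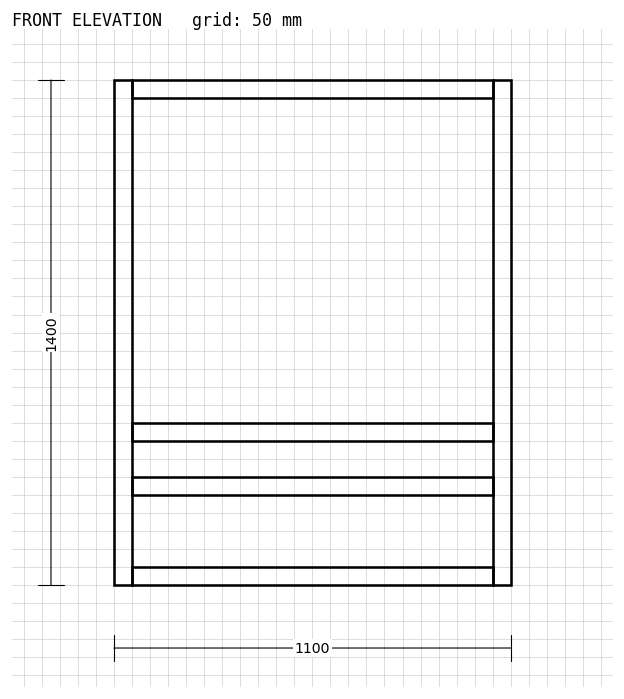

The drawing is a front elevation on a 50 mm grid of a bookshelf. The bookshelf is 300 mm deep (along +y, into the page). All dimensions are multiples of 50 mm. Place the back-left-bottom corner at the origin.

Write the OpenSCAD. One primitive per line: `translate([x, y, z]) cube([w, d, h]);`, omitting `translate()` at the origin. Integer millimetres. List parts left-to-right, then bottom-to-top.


cube([50, 300, 1400]);
translate([50, 0, 0]) cube([1000, 300, 50]);
translate([50, 0, 250]) cube([1000, 300, 50]);
translate([50, 0, 400]) cube([1000, 300, 50]);
translate([50, 0, 1350]) cube([1000, 300, 50]);
translate([1050, 0, 0]) cube([50, 300, 1400]);
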